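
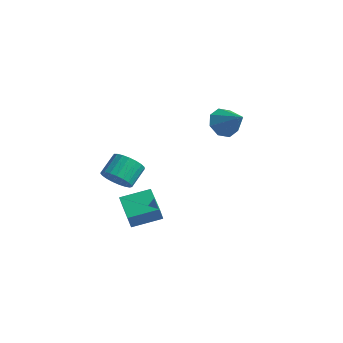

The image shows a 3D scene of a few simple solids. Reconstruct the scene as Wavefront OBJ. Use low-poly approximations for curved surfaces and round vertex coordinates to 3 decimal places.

v -0.434 -2.075 -3.717
v -0.468 -2.32 -2.83
v 0.67 -0.631 -3.276
v 0.636 -0.876 -2.389
v 1.284 -3.304 -3.991
v 1.25 -3.549 -3.104
v 2.388 -1.86 -3.55
v 2.354 -2.105 -2.663
v 0.717 -3.849 0.016
v 1.244 -3.34 -0.665
v 1.13 -2.142 0.144
v 0.603 -2.651 0.824
v 0.854 -3.286 -0.799
v 0.741 -2.088 0.01
v 0.441 -3.329 -0.793
v 0.327 -2.131 0.016
v 0.075 -3.463 -0.647
v -0.039 -2.265 0.162
v -0.18 -3.663 -0.386
v -0.293 -2.465 0.423
v -0.28 -3.895 -0.056
v -0.393 -2.697 0.753
v -0.207 -4.119 0.286
v -0.321 -2.921 1.095
v 0.025 -4.297 0.582
v -0.089 -3.099 1.391
v 0.377 -4.397 0.78
v 0.263 -3.199 1.589
v 0.788 -4.403 0.845
v 0.674 -3.204 1.654
v 1.186 -4.312 0.768
v 1.072 -3.114 1.576
v 1.503 -4.142 0.56
v 1.389 -2.944 1.369
v 1.684 -3.921 0.258
v 1.571 -2.723 1.067
v 1.698 -3.687 -0.086
v 1.585 -2.489 0.723
v 1.543 -3.482 -0.412
v 1.429 -2.284 0.396
v 1.978 4.02 1.29
v 2.575 4.564 0.603
v 3.462 3.86 2.45
v 2.205 5.045 1.142
v 1.702 4.925 1.767
v 1.362 4.275 2.113
v 1.382 3.476 1.977
v 1.752 2.995 1.438
v 2.255 3.115 0.812
v 2.595 3.765 0.466
f 2 4 1
f 5 2 1
f 1 4 3
f 3 5 1
f 2 8 4
f 6 2 5
f 6 8 2
f 4 8 3
f 7 5 3
f 3 8 7
f 7 6 5
f 8 6 7
f 10 9 13
f 10 13 11
f 11 13 14
f 11 14 12
f 13 9 15
f 13 15 14
f 14 15 16
f 14 16 12
f 15 9 17
f 15 17 16
f 16 17 18
f 16 18 12
f 17 9 19
f 17 19 18
f 18 19 20
f 18 20 12
f 19 9 21
f 19 21 20
f 20 21 22
f 20 22 12
f 21 9 23
f 21 23 22
f 22 23 24
f 22 24 12
f 23 9 25
f 23 25 24
f 24 25 26
f 24 26 12
f 25 9 27
f 25 27 26
f 26 27 28
f 26 28 12
f 27 9 29
f 27 29 28
f 28 29 30
f 28 30 12
f 29 9 31
f 29 31 30
f 30 31 32
f 30 32 12
f 31 9 33
f 31 33 32
f 32 33 34
f 32 34 12
f 33 9 35
f 33 35 34
f 34 35 36
f 34 36 12
f 35 9 37
f 35 37 36
f 36 37 38
f 36 38 12
f 37 9 39
f 37 39 38
f 38 39 40
f 38 40 12
f 39 9 10
f 39 10 40
f 40 10 11
f 40 11 12
f 42 41 44
f 42 44 43
f 44 41 45
f 44 45 43
f 45 41 46
f 45 46 43
f 46 41 47
f 46 47 43
f 47 41 48
f 47 48 43
f 48 41 49
f 48 49 43
f 49 41 50
f 49 50 43
f 50 41 42
f 50 42 43



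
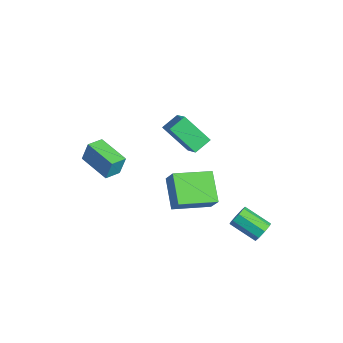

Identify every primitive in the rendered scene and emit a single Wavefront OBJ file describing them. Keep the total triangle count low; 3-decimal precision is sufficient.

v 3.271 4.244 -3.419
v 3.696 4.134 -2.939
v 2.593 3.186 -2.181
v 2.169 3.296 -2.661
v 3.412 4.533 -2.854
v 2.309 3.585 -2.096
v 3.045 4.763 -3.1
v 1.942 3.815 -2.341
v 2.811 4.689 -3.532
v 1.708 3.741 -2.774
v 2.847 4.354 -3.899
v 1.744 3.406 -3.141
v 3.131 3.955 -3.984
v 2.028 3.007 -3.226
v 3.498 3.725 -3.739
v 2.395 2.777 -2.98
v 3.732 3.799 -3.306
v 2.629 2.851 -2.548
v 2.048 -0.242 -1.016
v 0.524 0.073 0.039
v 2.223 1.819 -1.378
v 0.699 2.134 -0.323
v 2.721 -0.134 -0.077
v 1.197 0.181 0.978
v 2.896 1.927 -0.439
v 1.372 2.242 0.616
v -1.57 0.719 2.221
v -0.351 0.635 3.073
v -1.838 1.64 2.694
v -0.618 1.557 3.546
v -0.562 1.703 0.874
v 0.658 1.62 1.726
v -0.829 2.625 1.347
v 0.39 2.541 2.199
v -4.382 -2.667 -1.49
v -4.232 -2.364 -0.297
v -4.766 -1.762 -1.672
v -4.616 -1.458 -0.479
v -2.624 -2.002 -1.881
v -2.474 -1.698 -0.688
v -3.008 -1.096 -2.063
v -2.858 -0.793 -0.87
f 2 1 5
f 2 5 3
f 3 5 6
f 3 6 4
f 5 1 7
f 5 7 6
f 6 7 8
f 6 8 4
f 7 1 9
f 7 9 8
f 8 9 10
f 8 10 4
f 9 1 11
f 9 11 10
f 10 11 12
f 10 12 4
f 11 1 13
f 11 13 12
f 12 13 14
f 12 14 4
f 13 1 15
f 13 15 14
f 14 15 16
f 14 16 4
f 15 1 17
f 15 17 16
f 16 17 18
f 16 18 4
f 17 1 2
f 17 2 18
f 18 2 3
f 18 3 4
f 20 22 19
f 23 20 19
f 19 22 21
f 21 23 19
f 20 26 22
f 24 20 23
f 24 26 20
f 22 26 21
f 25 23 21
f 21 26 25
f 25 24 23
f 26 24 25
f 28 30 27
f 31 28 27
f 27 30 29
f 29 31 27
f 28 34 30
f 32 28 31
f 32 34 28
f 30 34 29
f 33 31 29
f 29 34 33
f 33 32 31
f 34 32 33
f 36 38 35
f 39 36 35
f 35 38 37
f 37 39 35
f 36 42 38
f 40 36 39
f 40 42 36
f 38 42 37
f 41 39 37
f 37 42 41
f 41 40 39
f 42 40 41



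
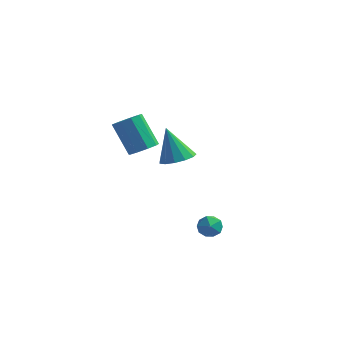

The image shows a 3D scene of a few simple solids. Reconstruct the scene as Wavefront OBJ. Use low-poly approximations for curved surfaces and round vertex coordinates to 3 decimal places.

v 1.972 -0.554 -3.406
v 2.511 -0.721 -3.956
v 1.469 -1.719 -3.544
v 2.008 -1.886 -4.094
v 2.227 -1.803 -3.341
v 2.537 -1.083 -3.256
v 1.443 -1.357 -4.244
v 1.753 -0.637 -4.159
v 2.184 -1.218 -4.474
v 2.668 -1.493 -3.917
v 1.312 -0.947 -3.583
v 1.796 -1.222 -3.026
v -0.712 1.242 -0.605
v -0.031 0.581 -0.23
v -1.488 1.558 1.365
v 0.22 1.099 -0.214
v 0.174 1.661 -0.323
v -0.153 2.091 -0.52
v -0.657 2.251 -0.745
v -1.179 2.09 -0.925
v -1.552 1.661 -1.003
v -1.659 1.098 -0.955
v -1.465 0.581 -0.795
v -1.032 0.274 -0.575
v -0.497 0.274 -0.365
v -1.14 -2.409 1.961
v -0.687 -2.958 2.408
v -1.788 -2.479 4.107
v -2.24 -1.931 3.659
v -0.439 -2.44 2.423
v -1.54 -1.961 4.122
v -0.519 -1.907 2.222
v -1.62 -1.429 3.92
v -0.889 -1.61 1.898
v -1.99 -1.132 3.597
v -1.376 -1.687 1.604
v -2.477 -1.208 3.302
v -1.753 -2.101 1.476
v -2.854 -1.623 3.175
v -1.843 -2.66 1.576
v -2.944 -2.182 3.274
v -1.603 -3.102 1.855
v -2.704 -2.623 3.554
v -1.147 -3.219 2.184
v -2.248 -2.741 3.883
f 1 12 6
f 1 6 2
f 1 2 8
f 1 8 11
f 1 11 12
f 2 6 10
f 6 12 5
f 12 11 3
f 11 8 7
f 8 2 9
f 4 10 5
f 4 5 3
f 4 3 7
f 4 7 9
f 4 9 10
f 5 10 6
f 3 5 12
f 7 3 11
f 9 7 8
f 10 9 2
f 14 13 16
f 14 16 15
f 16 13 17
f 16 17 15
f 17 13 18
f 17 18 15
f 18 13 19
f 18 19 15
f 19 13 20
f 19 20 15
f 20 13 21
f 20 21 15
f 21 13 22
f 21 22 15
f 22 13 23
f 22 23 15
f 23 13 24
f 23 24 15
f 24 13 25
f 24 25 15
f 25 13 14
f 25 14 15
f 27 26 30
f 27 30 28
f 28 30 31
f 28 31 29
f 30 26 32
f 30 32 31
f 31 32 33
f 31 33 29
f 32 26 34
f 32 34 33
f 33 34 35
f 33 35 29
f 34 26 36
f 34 36 35
f 35 36 37
f 35 37 29
f 36 26 38
f 36 38 37
f 37 38 39
f 37 39 29
f 38 26 40
f 38 40 39
f 39 40 41
f 39 41 29
f 40 26 42
f 40 42 41
f 41 42 43
f 41 43 29
f 42 26 44
f 42 44 43
f 43 44 45
f 43 45 29
f 44 26 27
f 44 27 45
f 45 27 28
f 45 28 29



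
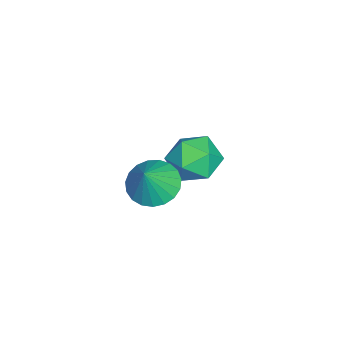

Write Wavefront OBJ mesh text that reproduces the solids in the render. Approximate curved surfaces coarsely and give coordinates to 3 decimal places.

v 3.145 -3.183 0.407
v 3.669 -3.704 0.005
v 3.815 -3.317 1.453
v 3.818 -3.393 -0.051
v 3.851 -3.046 -0.028
v 3.762 -2.723 0.07
v 3.566 -2.479 0.227
v 3.297 -2.357 0.414
v 3.002 -2.379 0.6
v 2.732 -2.539 0.753
v 2.533 -2.811 0.845
v 2.44 -3.147 0.862
v 2.469 -3.489 0.8
v 2.615 -3.779 0.67
v 2.852 -3.966 0.495
v 3.14 -4.017 0.304
v 3.429 -3.924 0.131
v -0.905 -2.293 -0.821
v 0.048 -2.071 -0.823
v -0.708 -3.149 -2.137
v 0.245 -2.927 -2.139
v -0.119 -3.515 -1.447
v -0.241 -2.986 -0.634
v -0.419 -2.234 -2.326
v -0.541 -1.705 -1.513
v 0.348 -2.035 -1.753
v 0.533 -2.826 -1.21
v -1.193 -2.394 -1.75
v -1.008 -3.185 -1.207
f 2 1 4
f 2 4 3
f 4 1 5
f 4 5 3
f 5 1 6
f 5 6 3
f 6 1 7
f 6 7 3
f 7 1 8
f 7 8 3
f 8 1 9
f 8 9 3
f 9 1 10
f 9 10 3
f 10 1 11
f 10 11 3
f 11 1 12
f 11 12 3
f 12 1 13
f 12 13 3
f 13 1 14
f 13 14 3
f 14 1 15
f 14 15 3
f 15 1 16
f 15 16 3
f 16 1 17
f 16 17 3
f 17 1 2
f 17 2 3
f 18 29 23
f 18 23 19
f 18 19 25
f 18 25 28
f 18 28 29
f 19 23 27
f 23 29 22
f 29 28 20
f 28 25 24
f 25 19 26
f 21 27 22
f 21 22 20
f 21 20 24
f 21 24 26
f 21 26 27
f 22 27 23
f 20 22 29
f 24 20 28
f 26 24 25
f 27 26 19



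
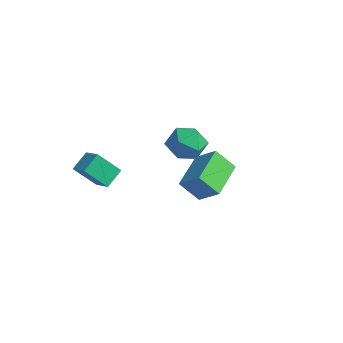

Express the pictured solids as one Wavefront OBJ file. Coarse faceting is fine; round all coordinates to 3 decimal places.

v 0.83 1.036 -1.025
v 0.287 0.351 -0.035
v 1.817 1.388 -0.239
v 1.274 0.703 0.751
v 1.866 -0.603 -1.591
v 1.323 -1.288 -0.601
v 2.853 -0.251 -0.805
v 2.31 -0.936 0.185
v -4.389 -3.157 -1.992
v -4.649 -2.259 -1.357
v -3.968 -2.185 -3.192
v -4.228 -1.288 -2.556
v -3.452 -3.132 -1.644
v -3.712 -2.235 -1.008
v -3.031 -2.161 -2.843
v -3.291 -1.263 -2.208
v -2.971 2.784 -0.938
v -2.392 2.428 -1.794
v -4.468 2.532 -1.846
v -3.889 2.176 -2.702
v -3.942 1.575 -1.79
v -3.016 1.731 -1.229
v -3.844 3.229 -2.411
v -2.918 3.385 -1.85
v -2.931 2.703 -2.705
v -2.992 1.681 -2.321
v -3.868 3.279 -1.319
v -3.929 2.257 -0.935
f 2 4 1
f 5 2 1
f 1 4 3
f 3 5 1
f 2 8 4
f 6 2 5
f 6 8 2
f 4 8 3
f 7 5 3
f 3 8 7
f 7 6 5
f 8 6 7
f 10 12 9
f 13 10 9
f 9 12 11
f 11 13 9
f 10 16 12
f 14 10 13
f 14 16 10
f 12 16 11
f 15 13 11
f 11 16 15
f 15 14 13
f 16 14 15
f 17 28 22
f 17 22 18
f 17 18 24
f 17 24 27
f 17 27 28
f 18 22 26
f 22 28 21
f 28 27 19
f 27 24 23
f 24 18 25
f 20 26 21
f 20 21 19
f 20 19 23
f 20 23 25
f 20 25 26
f 21 26 22
f 19 21 28
f 23 19 27
f 25 23 24
f 26 25 18



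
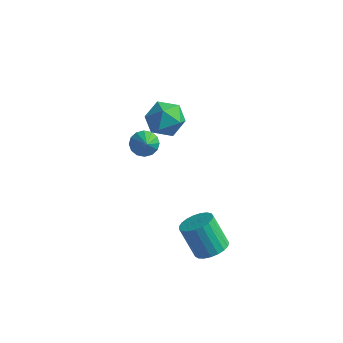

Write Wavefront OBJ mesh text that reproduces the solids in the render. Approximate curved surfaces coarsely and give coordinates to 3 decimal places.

v 3.62 -1.609 -3.751
v 4.401 -1.389 -3.298
v 3.422 -1.25 -1.676
v 2.64 -1.471 -2.129
v 4.271 -1.042 -3.406
v 3.291 -0.903 -1.784
v 4.028 -0.792 -3.575
v 3.048 -0.653 -1.953
v 3.714 -0.685 -3.773
v 2.734 -0.546 -2.151
v 3.384 -0.737 -3.968
v 2.404 -0.598 -2.346
v 3.095 -0.94 -4.126
v 2.115 -0.801 -2.504
v 2.896 -1.258 -4.218
v 1.917 -1.119 -2.596
v 2.823 -1.638 -4.23
v 1.843 -1.499 -2.608
v 2.888 -2.013 -4.159
v 1.908 -1.874 -2.537
v 3.079 -2.317 -4.017
v 2.099 -2.178 -2.395
v 3.363 -2.5 -3.83
v 2.384 -2.361 -2.208
v 3.692 -2.529 -3.628
v 2.713 -2.39 -2.006
v 4.009 -2.398 -3.448
v 3.029 -2.259 -1.826
v 4.258 -2.131 -3.321
v 3.278 -1.992 -1.699
v 4.397 -1.774 -3.267
v 3.417 -1.635 -1.645
v -2.186 2.282 1.042
v -1.428 3.123 1.282
v -0.912 0.997 1.518
v -0.154 1.838 1.758
v -1.082 1.687 2.431
v -1.87 2.481 2.137
v -0.47 1.639 0.663
v -1.258 2.433 0.369
v -0.368 2.725 1.048
v -0.746 2.754 2.14
v -1.594 1.366 0.66
v -1.972 1.395 1.752
v -3.324 3.533 -3.088
v -3.028 3.065 -3.679
v -2.616 2.647 -2.032
v -2.739 3.363 -3.622
v -2.607 3.707 -3.422
v -2.667 4.005 -3.133
v -2.902 4.176 -2.831
v -3.251 4.175 -2.599
v -3.619 4.002 -2.497
v -3.908 3.703 -2.554
v -4.041 3.359 -2.754
v -3.981 3.062 -3.043
v -3.745 2.891 -3.345
v -3.397 2.892 -3.578
f 2 1 5
f 2 5 3
f 3 5 6
f 3 6 4
f 5 1 7
f 5 7 6
f 6 7 8
f 6 8 4
f 7 1 9
f 7 9 8
f 8 9 10
f 8 10 4
f 9 1 11
f 9 11 10
f 10 11 12
f 10 12 4
f 11 1 13
f 11 13 12
f 12 13 14
f 12 14 4
f 13 1 15
f 13 15 14
f 14 15 16
f 14 16 4
f 15 1 17
f 15 17 16
f 16 17 18
f 16 18 4
f 17 1 19
f 17 19 18
f 18 19 20
f 18 20 4
f 19 1 21
f 19 21 20
f 20 21 22
f 20 22 4
f 21 1 23
f 21 23 22
f 22 23 24
f 22 24 4
f 23 1 25
f 23 25 24
f 24 25 26
f 24 26 4
f 25 1 27
f 25 27 26
f 26 27 28
f 26 28 4
f 27 1 29
f 27 29 28
f 28 29 30
f 28 30 4
f 29 1 31
f 29 31 30
f 30 31 32
f 30 32 4
f 31 1 2
f 31 2 32
f 32 2 3
f 32 3 4
f 33 44 38
f 33 38 34
f 33 34 40
f 33 40 43
f 33 43 44
f 34 38 42
f 38 44 37
f 44 43 35
f 43 40 39
f 40 34 41
f 36 42 37
f 36 37 35
f 36 35 39
f 36 39 41
f 36 41 42
f 37 42 38
f 35 37 44
f 39 35 43
f 41 39 40
f 42 41 34
f 46 45 48
f 46 48 47
f 48 45 49
f 48 49 47
f 49 45 50
f 49 50 47
f 50 45 51
f 50 51 47
f 51 45 52
f 51 52 47
f 52 45 53
f 52 53 47
f 53 45 54
f 53 54 47
f 54 45 55
f 54 55 47
f 55 45 56
f 55 56 47
f 56 45 57
f 56 57 47
f 57 45 58
f 57 58 47
f 58 45 46
f 58 46 47



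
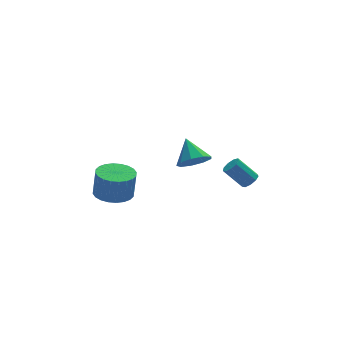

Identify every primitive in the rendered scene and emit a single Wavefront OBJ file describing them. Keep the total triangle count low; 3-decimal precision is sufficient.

v 3.589 -4.043 -1.22
v 3.952 -4.201 -0.853
v 3.094 -3.755 0.187
v 2.731 -3.597 -0.18
v 4.016 -3.85 -0.95
v 3.157 -3.404 0.089
v 3.879 -3.59 -1.174
v 3.021 -3.144 -0.135
v 3.608 -3.542 -1.42
v 2.749 -3.096 -0.38
v 3.327 -3.728 -1.571
v 2.469 -3.282 -0.532
v 3.169 -4.061 -1.559
v 2.311 -3.616 -0.519
v 3.208 -4.386 -1.387
v 2.349 -3.941 -0.348
v 3.425 -4.551 -1.138
v 2.567 -4.105 -0.098
v 3.719 -4.477 -0.927
v 2.861 -4.032 0.113
v 0.624 -4.306 0.934
v 1.515 -4.188 0.88
v 0.536 -3.194 1.906
v 1.231 -3.842 0.458
v 0.663 -3.713 0.258
v 0.077 -3.862 0.375
v -0.253 -4.219 0.753
v -0.172 -4.616 1.216
v 0.282 -4.869 1.547
v 0.895 -4.858 1.591
v 1.383 -4.59 1.328
v -3.124 -3.149 -1.366
v -2.127 -3.273 -1.467
v -1.978 -3.275 0.005
v -2.976 -3.151 0.106
v -2.156 -2.88 -1.464
v -2.007 -2.882 0.009
v -2.332 -2.528 -1.445
v -2.183 -2.53 0.027
v -2.628 -2.27 -1.415
v -2.48 -2.273 0.057
v -3.001 -2.147 -1.377
v -2.852 -2.149 0.095
v -3.392 -2.175 -1.338
v -3.243 -2.177 0.135
v -3.742 -2.352 -1.303
v -3.593 -2.354 0.17
v -3.998 -2.651 -1.277
v -3.85 -2.653 0.195
v -4.122 -3.025 -1.265
v -3.973 -3.027 0.207
v -4.093 -3.418 -1.269
v -3.944 -3.42 0.204
v -3.917 -3.77 -1.287
v -3.768 -3.772 0.185
v -3.62 -4.027 -1.317
v -3.472 -4.03 0.155
v -3.248 -4.151 -1.355
v -3.099 -4.153 0.117
v -2.857 -4.123 -1.395
v -2.708 -4.125 0.078
v -2.507 -3.946 -1.43
v -2.358 -3.948 0.043
v -2.25 -3.647 -1.455
v -2.102 -3.649 0.017
f 2 1 5
f 2 5 3
f 3 5 6
f 3 6 4
f 5 1 7
f 5 7 6
f 6 7 8
f 6 8 4
f 7 1 9
f 7 9 8
f 8 9 10
f 8 10 4
f 9 1 11
f 9 11 10
f 10 11 12
f 10 12 4
f 11 1 13
f 11 13 12
f 12 13 14
f 12 14 4
f 13 1 15
f 13 15 14
f 14 15 16
f 14 16 4
f 15 1 17
f 15 17 16
f 16 17 18
f 16 18 4
f 17 1 19
f 17 19 18
f 18 19 20
f 18 20 4
f 19 1 2
f 19 2 20
f 20 2 3
f 20 3 4
f 22 21 24
f 22 24 23
f 24 21 25
f 24 25 23
f 25 21 26
f 25 26 23
f 26 21 27
f 26 27 23
f 27 21 28
f 27 28 23
f 28 21 29
f 28 29 23
f 29 21 30
f 29 30 23
f 30 21 31
f 30 31 23
f 31 21 22
f 31 22 23
f 33 32 36
f 33 36 34
f 34 36 37
f 34 37 35
f 36 32 38
f 36 38 37
f 37 38 39
f 37 39 35
f 38 32 40
f 38 40 39
f 39 40 41
f 39 41 35
f 40 32 42
f 40 42 41
f 41 42 43
f 41 43 35
f 42 32 44
f 42 44 43
f 43 44 45
f 43 45 35
f 44 32 46
f 44 46 45
f 45 46 47
f 45 47 35
f 46 32 48
f 46 48 47
f 47 48 49
f 47 49 35
f 48 32 50
f 48 50 49
f 49 50 51
f 49 51 35
f 50 32 52
f 50 52 51
f 51 52 53
f 51 53 35
f 52 32 54
f 52 54 53
f 53 54 55
f 53 55 35
f 54 32 56
f 54 56 55
f 55 56 57
f 55 57 35
f 56 32 58
f 56 58 57
f 57 58 59
f 57 59 35
f 58 32 60
f 58 60 59
f 59 60 61
f 59 61 35
f 60 32 62
f 60 62 61
f 61 62 63
f 61 63 35
f 62 32 64
f 62 64 63
f 63 64 65
f 63 65 35
f 64 32 33
f 64 33 65
f 65 33 34
f 65 34 35



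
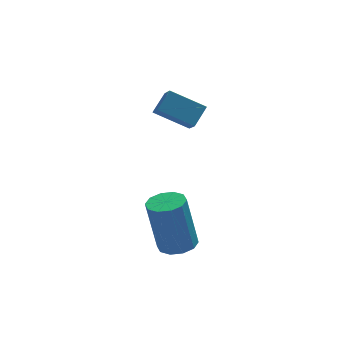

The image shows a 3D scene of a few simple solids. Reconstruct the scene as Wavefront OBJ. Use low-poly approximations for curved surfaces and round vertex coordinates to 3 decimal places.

v 2.878 0.528 3.398
v 1.871 1.003 3.967
v 2.875 1.14 2.882
v 1.868 1.614 3.45
v 3.352 0.946 3.89
v 2.345 1.42 4.458
v 3.349 1.557 3.373
v 2.342 2.032 3.942
v 1.678 -2.234 0.423
v 2.03 -2.706 0.538
v 1.734 -2.498 2.292
v 1.382 -2.026 2.177
v 2.242 -2.402 0.538
v 1.947 -2.194 2.292
v 2.239 -2.034 0.494
v 1.944 -1.826 2.247
v 2.021 -1.742 0.423
v 1.726 -1.534 2.176
v 1.672 -1.638 0.352
v 1.377 -1.431 2.105
v 1.326 -1.762 0.308
v 1.03 -1.554 2.062
v 1.113 -2.066 0.308
v 0.818 -1.858 2.062
v 1.116 -2.434 0.353
v 0.821 -2.226 2.106
v 1.334 -2.726 0.424
v 1.039 -2.518 2.177
v 1.683 -2.829 0.495
v 1.388 -2.622 2.248
f 2 4 1
f 5 2 1
f 1 4 3
f 3 5 1
f 2 8 4
f 6 2 5
f 6 8 2
f 4 8 3
f 7 5 3
f 3 8 7
f 7 6 5
f 8 6 7
f 10 9 13
f 10 13 11
f 11 13 14
f 11 14 12
f 13 9 15
f 13 15 14
f 14 15 16
f 14 16 12
f 15 9 17
f 15 17 16
f 16 17 18
f 16 18 12
f 17 9 19
f 17 19 18
f 18 19 20
f 18 20 12
f 19 9 21
f 19 21 20
f 20 21 22
f 20 22 12
f 21 9 23
f 21 23 22
f 22 23 24
f 22 24 12
f 23 9 25
f 23 25 24
f 24 25 26
f 24 26 12
f 25 9 27
f 25 27 26
f 26 27 28
f 26 28 12
f 27 9 29
f 27 29 28
f 28 29 30
f 28 30 12
f 29 9 10
f 29 10 30
f 30 10 11
f 30 11 12



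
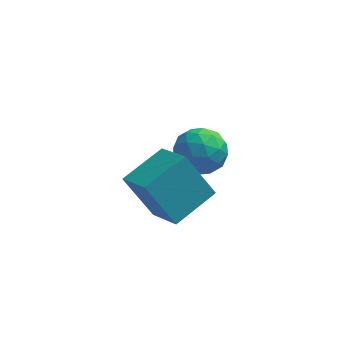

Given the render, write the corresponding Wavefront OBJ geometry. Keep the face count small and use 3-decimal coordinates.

v -3.434 3.249 1.918
v -2.939 3.624 1.043
v -2.281 1.956 2.017
v -1.786 2.331 1.142
v -1.743 2.883 2.06
v -2.456 3.683 1.999
v -2.764 1.897 1.061
v -3.477 2.697 1
v -2.525 2.788 0.514
v -1.894 3.398 1.131
v -3.326 2.182 1.929
v -2.695 2.792 2.546
v -3.288 3.55 1.472
v -1.932 2.03 1.588
v -1.907 2.355 2.127
v -1.616 2.575 1.613
v -3.004 3.585 2.034
v -2.713 3.805 1.52
v -2.01 3.369 2.117
v -2.507 1.775 1.54
v -2.216 1.995 1.026
v -3.604 3.005 1.447
v -3.313 3.225 0.933
v -3.21 2.211 0.943
v -2.754 3.279 0.647
v -2.076 2.519 0.704
v -2.651 2.264 0.657
v -3.07 2.734 0.621
v -2.383 3.637 1.009
v -1.705 2.877 1.067
v -1.68 3.202 1.607
v -2.099 3.672 1.571
v -2.14 3.146 0.698
v -3.515 2.703 1.993
v -2.837 1.943 2.051
v -3.121 1.908 1.489
v -3.54 2.378 1.453
v -3.144 3.061 2.356
v -2.466 2.301 2.413
v -2.15 2.846 2.439
v -2.569 3.316 2.403
v -3.08 2.434 2.362
v -4.022 -0.803 1.358
v -5.091 -0.472 3.003
v -2.766 0.464 1.919
v -3.835 0.795 3.564
v -3.145 -2.035 2.176
v -4.214 -1.704 3.821
v -1.889 -0.768 2.737
v -2.958 -0.437 4.382
f 1 38 17
f 38 12 41
f 17 41 6
f 38 41 17
f 1 17 13
f 17 6 18
f 13 18 2
f 17 18 13
f 1 13 22
f 13 2 23
f 22 23 8
f 13 23 22
f 1 22 34
f 22 8 37
f 34 37 11
f 22 37 34
f 1 34 38
f 34 11 42
f 38 42 12
f 34 42 38
f 2 18 29
f 18 6 32
f 29 32 10
f 18 32 29
f 6 41 19
f 41 12 40
f 19 40 5
f 41 40 19
f 12 42 39
f 42 11 35
f 39 35 3
f 42 35 39
f 11 37 36
f 37 8 24
f 36 24 7
f 37 24 36
f 8 23 28
f 23 2 25
f 28 25 9
f 23 25 28
f 4 30 16
f 30 10 31
f 16 31 5
f 30 31 16
f 4 16 14
f 16 5 15
f 14 15 3
f 16 15 14
f 4 14 21
f 14 3 20
f 21 20 7
f 14 20 21
f 4 21 26
f 21 7 27
f 26 27 9
f 21 27 26
f 4 26 30
f 26 9 33
f 30 33 10
f 26 33 30
f 5 31 19
f 31 10 32
f 19 32 6
f 31 32 19
f 3 15 39
f 15 5 40
f 39 40 12
f 15 40 39
f 7 20 36
f 20 3 35
f 36 35 11
f 20 35 36
f 9 27 28
f 27 7 24
f 28 24 8
f 27 24 28
f 10 33 29
f 33 9 25
f 29 25 2
f 33 25 29
f 44 46 43
f 47 44 43
f 43 46 45
f 45 47 43
f 44 50 46
f 48 44 47
f 48 50 44
f 46 50 45
f 49 47 45
f 45 50 49
f 49 48 47
f 50 48 49



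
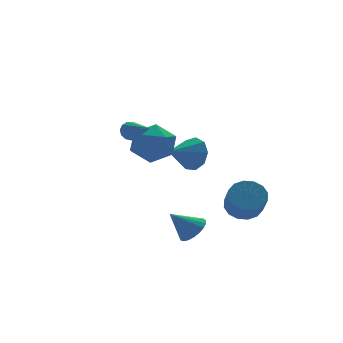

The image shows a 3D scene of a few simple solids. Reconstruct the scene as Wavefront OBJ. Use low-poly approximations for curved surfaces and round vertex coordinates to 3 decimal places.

v 0.854 -3.321 -3.795
v 1.482 -3.205 -3.249
v -0.174 -2.979 -2.685
v 1.442 -2.885 -3.384
v 1.301 -2.64 -3.59
v 1.083 -2.513 -3.831
v 0.825 -2.526 -4.066
v 0.572 -2.676 -4.254
v 0.367 -2.938 -4.363
v 0.247 -3.266 -4.373
v 0.232 -3.603 -4.284
v 0.324 -3.892 -4.11
v 0.507 -4.081 -3.881
v 0.751 -4.14 -3.638
v 1.012 -4.056 -3.421
v 1.246 -3.846 -3.27
v 1.412 -3.544 -3.209
v -0.723 -0.041 0.448
v -0.142 0.679 1.276
v 0.922 -1.179 0.284
v 1.503 -0.459 1.112
v 0.566 -1.189 1.473
v -0.45 -0.485 1.574
v 1.23 -0.015 -0.014
v 0.214 0.689 0.087
v 1.065 0.695 0.99
v 0.654 -0.031 1.909
v 0.126 -0.469 -0.349
v -0.285 -1.195 0.57
v 3.499 -3.417 -2.691
v 4.077 -2.969 -2.084
v 3.719 -3.975 -1.002
v 3.141 -4.423 -1.609
v 3.639 -2.752 -2.027
v 3.282 -3.758 -0.945
v 3.164 -2.713 -2.148
v 2.806 -3.719 -1.065
v 2.778 -2.863 -2.414
v 2.421 -3.869 -1.332
v 2.586 -3.161 -2.754
v 2.229 -4.167 -1.672
v 2.638 -3.528 -3.078
v 2.281 -4.534 -1.996
v 2.921 -3.865 -3.298
v 2.563 -4.871 -2.216
v 3.358 -4.082 -3.355
v 3.001 -5.088 -2.273
v 3.834 -4.121 -3.235
v 3.476 -5.127 -2.152
v 4.219 -3.971 -2.968
v 3.862 -4.977 -1.886
v 4.411 -3.673 -2.628
v 4.054 -4.679 -1.546
v 4.359 -3.306 -2.304
v 4.002 -4.312 -1.222
v -1.921 -2.544 2.765
v -1.691 -2.337 3.22
v -1.819 -4.216 3.475
v -1.997 -2.335 3.268
v -2.279 -2.399 3.157
v -2.448 -2.51 2.921
v -2.449 -2.631 2.636
v -2.283 -2.724 2.392
v -2.002 -2.76 2.266
v -1.695 -2.728 2.299
v -1.461 -2.637 2.479
v -1.372 -2.516 2.751
v -1.458 -2.404 3.027
v 3.336 1.232 -0.978
v 3.727 0.8 -0.105
v 1.824 0.948 -0.442
v 3.63 1.505 -0.008
v 3.395 2.082 -0.365
v 3.133 2.261 -1.01
v 2.966 1.959 -1.639
v 2.972 1.316 -1.96
v 3.149 0.634 -1.821
v 3.414 0.231 -1.288
v 3.642 0.297 -0.61
f 2 1 4
f 2 4 3
f 4 1 5
f 4 5 3
f 5 1 6
f 5 6 3
f 6 1 7
f 6 7 3
f 7 1 8
f 7 8 3
f 8 1 9
f 8 9 3
f 9 1 10
f 9 10 3
f 10 1 11
f 10 11 3
f 11 1 12
f 11 12 3
f 12 1 13
f 12 13 3
f 13 1 14
f 13 14 3
f 14 1 15
f 14 15 3
f 15 1 16
f 15 16 3
f 16 1 17
f 16 17 3
f 17 1 2
f 17 2 3
f 18 29 23
f 18 23 19
f 18 19 25
f 18 25 28
f 18 28 29
f 19 23 27
f 23 29 22
f 29 28 20
f 28 25 24
f 25 19 26
f 21 27 22
f 21 22 20
f 21 20 24
f 21 24 26
f 21 26 27
f 22 27 23
f 20 22 29
f 24 20 28
f 26 24 25
f 27 26 19
f 31 30 34
f 31 34 32
f 32 34 35
f 32 35 33
f 34 30 36
f 34 36 35
f 35 36 37
f 35 37 33
f 36 30 38
f 36 38 37
f 37 38 39
f 37 39 33
f 38 30 40
f 38 40 39
f 39 40 41
f 39 41 33
f 40 30 42
f 40 42 41
f 41 42 43
f 41 43 33
f 42 30 44
f 42 44 43
f 43 44 45
f 43 45 33
f 44 30 46
f 44 46 45
f 45 46 47
f 45 47 33
f 46 30 48
f 46 48 47
f 47 48 49
f 47 49 33
f 48 30 50
f 48 50 49
f 49 50 51
f 49 51 33
f 50 30 52
f 50 52 51
f 51 52 53
f 51 53 33
f 52 30 54
f 52 54 53
f 53 54 55
f 53 55 33
f 54 30 31
f 54 31 55
f 55 31 32
f 55 32 33
f 57 56 59
f 57 59 58
f 59 56 60
f 59 60 58
f 60 56 61
f 60 61 58
f 61 56 62
f 61 62 58
f 62 56 63
f 62 63 58
f 63 56 64
f 63 64 58
f 64 56 65
f 64 65 58
f 65 56 66
f 65 66 58
f 66 56 67
f 66 67 58
f 67 56 68
f 67 68 58
f 68 56 57
f 68 57 58
f 70 69 72
f 70 72 71
f 72 69 73
f 72 73 71
f 73 69 74
f 73 74 71
f 74 69 75
f 74 75 71
f 75 69 76
f 75 76 71
f 76 69 77
f 76 77 71
f 77 69 78
f 77 78 71
f 78 69 79
f 78 79 71
f 79 69 70
f 79 70 71



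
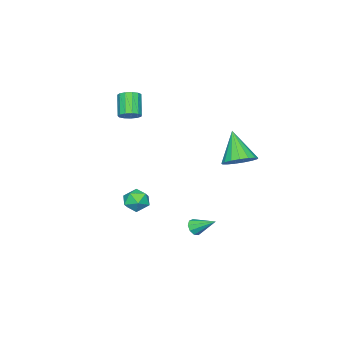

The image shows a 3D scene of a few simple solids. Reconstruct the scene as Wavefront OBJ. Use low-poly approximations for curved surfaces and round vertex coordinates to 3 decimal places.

v 1.671 -3.423 3.189
v 2.132 -3.936 3.218
v 1.31 -4.609 4.4
v 0.849 -4.097 4.371
v 2.259 -3.661 3.462
v 1.436 -4.334 4.645
v 2.198 -3.311 3.619
v 1.376 -3.984 4.802
v 1.971 -2.996 3.64
v 1.148 -3.669 4.823
v 1.648 -2.817 3.517
v 0.826 -3.49 4.7
v 1.333 -2.831 3.291
v 0.51 -3.504 4.473
v 1.125 -3.033 3.031
v 0.302 -3.706 4.214
v 1.09 -3.358 2.822
v 0.268 -4.032 4.005
v 1.24 -3.705 2.729
v 0.418 -4.378 3.912
v 1.527 -3.962 2.782
v 0.705 -4.635 3.965
v 1.86 -4.048 2.964
v 1.037 -4.721 4.147
v 3.044 2.179 -3.369
v 3.504 2.053 -3.037
v 2.816 3.441 -2.571
v 3.617 2.271 -3.349
v 3.462 2.445 -3.67
v 3.112 2.496 -3.85
v 2.731 2.398 -3.805
v 2.496 2.198 -3.555
v 2.518 1.989 -3.219
v 2.786 1.869 -2.952
v 3.175 1.894 -2.881
v 0.767 3.576 1.369
v 1.724 3.219 1.563
v 0.013 2.504 3.111
v 1.703 3.647 1.817
v 1.467 4.058 1.969
v 1.07 4.359 1.983
v 0.605 4.481 1.856
v 0.176 4.395 1.618
v -0.117 4.122 1.323
v -0.208 3.724 1.038
v -0.075 3.292 0.829
v 0.25 2.925 0.744
v 0.694 2.707 0.802
v 1.155 2.689 0.99
v 1.526 2.874 1.265
v 1.15 -2.462 -4.057
v 1.778 -2.933 -4.507
v 0.882 -3.627 -3.213
v 1.51 -4.098 -3.663
v 1.756 -3.414 -3.125
v 1.922 -2.694 -3.647
v 0.738 -3.866 -4.073
v 0.904 -3.146 -4.595
v 1.523 -3.8 -4.517
v 2.153 -3.521 -3.931
v 0.507 -3.039 -3.789
v 1.137 -2.76 -3.203
f 2 1 5
f 2 5 3
f 3 5 6
f 3 6 4
f 5 1 7
f 5 7 6
f 6 7 8
f 6 8 4
f 7 1 9
f 7 9 8
f 8 9 10
f 8 10 4
f 9 1 11
f 9 11 10
f 10 11 12
f 10 12 4
f 11 1 13
f 11 13 12
f 12 13 14
f 12 14 4
f 13 1 15
f 13 15 14
f 14 15 16
f 14 16 4
f 15 1 17
f 15 17 16
f 16 17 18
f 16 18 4
f 17 1 19
f 17 19 18
f 18 19 20
f 18 20 4
f 19 1 21
f 19 21 20
f 20 21 22
f 20 22 4
f 21 1 23
f 21 23 22
f 22 23 24
f 22 24 4
f 23 1 2
f 23 2 24
f 24 2 3
f 24 3 4
f 26 25 28
f 26 28 27
f 28 25 29
f 28 29 27
f 29 25 30
f 29 30 27
f 30 25 31
f 30 31 27
f 31 25 32
f 31 32 27
f 32 25 33
f 32 33 27
f 33 25 34
f 33 34 27
f 34 25 35
f 34 35 27
f 35 25 26
f 35 26 27
f 37 36 39
f 37 39 38
f 39 36 40
f 39 40 38
f 40 36 41
f 40 41 38
f 41 36 42
f 41 42 38
f 42 36 43
f 42 43 38
f 43 36 44
f 43 44 38
f 44 36 45
f 44 45 38
f 45 36 46
f 45 46 38
f 46 36 47
f 46 47 38
f 47 36 48
f 47 48 38
f 48 36 49
f 48 49 38
f 49 36 50
f 49 50 38
f 50 36 37
f 50 37 38
f 51 62 56
f 51 56 52
f 51 52 58
f 51 58 61
f 51 61 62
f 52 56 60
f 56 62 55
f 62 61 53
f 61 58 57
f 58 52 59
f 54 60 55
f 54 55 53
f 54 53 57
f 54 57 59
f 54 59 60
f 55 60 56
f 53 55 62
f 57 53 61
f 59 57 58
f 60 59 52



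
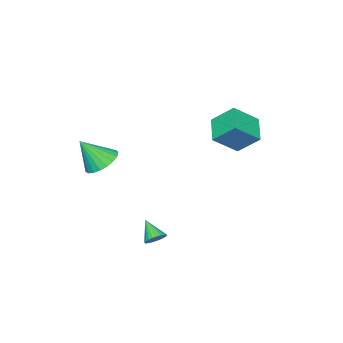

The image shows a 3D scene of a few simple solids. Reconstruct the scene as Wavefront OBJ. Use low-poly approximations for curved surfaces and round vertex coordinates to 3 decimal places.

v 3.654 1.493 -2.975
v 4.203 1.194 -3.11
v 3.346 0.507 -2.045
v 4.275 1.346 -2.925
v 4.252 1.52 -2.748
v 4.138 1.69 -2.605
v 3.95 1.83 -2.519
v 3.718 1.919 -2.502
v 3.475 1.943 -2.557
v 3.26 1.899 -2.675
v 3.105 1.792 -2.84
v 3.033 1.64 -3.024
v 3.056 1.466 -3.202
v 3.17 1.296 -3.345
v 3.358 1.156 -3.431
v 3.591 1.067 -3.448
v 3.833 1.043 -3.393
v 4.048 1.087 -3.274
v -4.132 0.601 1.674
v -2.815 -0.088 2.825
v -4.498 1.843 2.836
v -3.181 1.154 3.987
v -2.939 1.646 0.933
v -1.622 0.957 2.084
v -3.305 2.888 2.095
v -1.988 2.199 3.246
v 3.466 -2.381 1.37
v 4.31 -1.712 1.294
v 4.254 -3.199 2.93
v 4.031 -1.479 1.558
v 3.653 -1.403 1.788
v 3.243 -1.495 1.947
v 2.872 -1.741 2.006
v 2.603 -2.097 1.954
v 2.484 -2.503 1.802
v 2.534 -2.887 1.575
v 2.746 -3.184 1.313
v 3.082 -3.341 1.06
v 3.484 -3.333 0.861
v 3.884 -3.16 0.75
v 4.211 -2.853 0.746
v 4.409 -2.463 0.85
v 4.444 -2.06 1.044
f 2 1 4
f 2 4 3
f 4 1 5
f 4 5 3
f 5 1 6
f 5 6 3
f 6 1 7
f 6 7 3
f 7 1 8
f 7 8 3
f 8 1 9
f 8 9 3
f 9 1 10
f 9 10 3
f 10 1 11
f 10 11 3
f 11 1 12
f 11 12 3
f 12 1 13
f 12 13 3
f 13 1 14
f 13 14 3
f 14 1 15
f 14 15 3
f 15 1 16
f 15 16 3
f 16 1 17
f 16 17 3
f 17 1 18
f 17 18 3
f 18 1 2
f 18 2 3
f 20 22 19
f 23 20 19
f 19 22 21
f 21 23 19
f 20 26 22
f 24 20 23
f 24 26 20
f 22 26 21
f 25 23 21
f 21 26 25
f 25 24 23
f 26 24 25
f 28 27 30
f 28 30 29
f 30 27 31
f 30 31 29
f 31 27 32
f 31 32 29
f 32 27 33
f 32 33 29
f 33 27 34
f 33 34 29
f 34 27 35
f 34 35 29
f 35 27 36
f 35 36 29
f 36 27 37
f 36 37 29
f 37 27 38
f 37 38 29
f 38 27 39
f 38 39 29
f 39 27 40
f 39 40 29
f 40 27 41
f 40 41 29
f 41 27 42
f 41 42 29
f 42 27 43
f 42 43 29
f 43 27 28
f 43 28 29



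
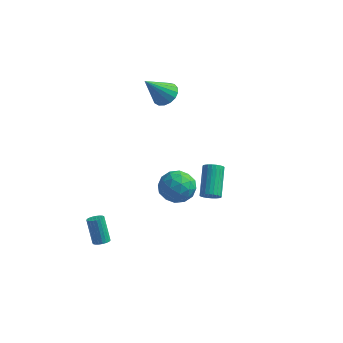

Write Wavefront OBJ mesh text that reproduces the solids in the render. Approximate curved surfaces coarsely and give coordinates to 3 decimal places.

v -2.863 -4.147 -4.297
v -2.399 -3.974 -4.174
v -2.974 -3.501 -2.679
v -3.437 -3.673 -2.803
v -2.487 -3.803 -4.262
v -3.062 -3.33 -2.767
v -2.641 -3.691 -4.356
v -3.216 -3.218 -2.862
v -2.833 -3.658 -4.441
v -3.408 -3.185 -2.946
v -3.03 -3.71 -4.5
v -3.604 -3.236 -3.005
v -3.198 -3.837 -4.525
v -3.773 -3.363 -3.03
v -3.308 -4.017 -4.51
v -3.883 -3.544 -3.015
v -3.341 -4.22 -4.458
v -3.916 -3.747 -2.963
v -3.291 -4.411 -4.379
v -3.866 -3.937 -2.884
v -3.168 -4.555 -4.285
v -3.742 -4.082 -2.791
v -2.991 -4.629 -4.194
v -3.566 -4.156 -2.699
v -2.792 -4.62 -4.121
v -3.367 -4.146 -2.626
v -2.606 -4.529 -4.078
v -3.181 -4.055 -2.583
v -2.464 -4.371 -4.073
v -3.038 -3.898 -2.578
v -2.39 -4.175 -4.107
v -2.965 -3.702 -2.612
v 0.18 0.509 -1.254
v 1.152 -0.087 -1.444
v -0.752 -1.093 -0.996
v 0.22 -1.689 -1.186
v 0.11 -1.053 -0.226
v 0.686 -0.063 -0.386
v -0.286 -1.117 -2.054
v 0.29 -0.127 -2.214
v 0.865 -1.092 -1.939
v 1.109 -1.053 -0.809
v -0.709 -0.127 -1.631
v -0.465 -0.088 -0.501
v 0.748 0.352 -1.371
v -0.348 -1.532 -1.069
v -0.413 -1.158 -0.504
v 0.159 -1.509 -0.616
v 0.474 0.366 -0.749
v 1.045 0.015 -0.861
v 0.433 -0.553 -0.146
v -0.645 -1.195 -1.579
v -0.074 -1.546 -1.691
v 0.241 0.329 -1.824
v 0.813 -0.022 -1.936
v -0.033 -0.627 -2.294
v 1.15 -0.589 -1.774
v 0.603 -1.531 -1.622
v 0.305 -1.195 -2.133
v 0.644 -0.613 -2.226
v 1.294 -0.566 -1.11
v 0.746 -1.508 -0.958
v 0.682 -1.134 -0.394
v 1.02 -0.552 -0.488
v 1.125 -1.157 -1.401
v -0.346 0.328 -1.482
v -0.894 -0.614 -1.33
v -0.62 -0.628 -1.952
v -0.282 -0.046 -2.046
v -0.203 0.351 -0.818
v -0.75 -0.591 -0.666
v -0.244 -0.567 -0.214
v 0.095 0.015 -0.307
v -0.725 -0.023 -1.039
v 3.037 -2.642 0.513
v 3.32 -2.917 0.965
v 2.865 -1.394 2.179
v 2.583 -1.118 1.727
v 3.494 -2.792 0.873
v 3.039 -1.268 2.086
v 3.599 -2.643 0.725
v 3.144 -1.119 1.938
v 3.618 -2.494 0.545
v 3.163 -0.97 1.759
v 3.549 -2.368 0.361
v 3.094 -0.844 1.574
v 3.402 -2.283 0.2
v 2.947 -0.759 1.413
v 3.199 -2.253 0.086
v 2.745 -0.729 1.299
v 2.972 -2.282 0.037
v 2.517 -0.759 1.251
v 2.755 -2.366 0.061
v 2.3 -0.843 1.275
v 2.581 -2.492 0.154
v 2.126 -0.968 1.367
v 2.476 -2.641 0.302
v 2.021 -1.117 1.515
v 2.457 -2.79 0.481
v 2.002 -1.266 1.695
v 2.526 -2.916 0.666
v 2.071 -1.392 1.879
v 2.673 -3.001 0.827
v 2.218 -1.477 2.04
v 2.875 -3.031 0.941
v 2.421 -1.507 2.154
v 3.103 -3.001 0.989
v 2.648 -1.478 2.203
v -2.488 4.021 2.692
v -1.886 3.372 2.596
v -3.332 2.999 4.308
v -1.7 3.645 2.866
v -1.695 4.003 3.096
v -1.871 4.366 3.233
v -2.188 4.65 3.246
v -2.574 4.789 3.133
v -2.941 4.753 2.918
v -3.203 4.549 2.652
v -3.302 4.224 2.395
v -3.214 3.852 2.206
v -2.96 3.52 2.128
v -2.597 3.302 2.18
v -2.21 3.248 2.349
f 2 1 5
f 2 5 3
f 3 5 6
f 3 6 4
f 5 1 7
f 5 7 6
f 6 7 8
f 6 8 4
f 7 1 9
f 7 9 8
f 8 9 10
f 8 10 4
f 9 1 11
f 9 11 10
f 10 11 12
f 10 12 4
f 11 1 13
f 11 13 12
f 12 13 14
f 12 14 4
f 13 1 15
f 13 15 14
f 14 15 16
f 14 16 4
f 15 1 17
f 15 17 16
f 16 17 18
f 16 18 4
f 17 1 19
f 17 19 18
f 18 19 20
f 18 20 4
f 19 1 21
f 19 21 20
f 20 21 22
f 20 22 4
f 21 1 23
f 21 23 22
f 22 23 24
f 22 24 4
f 23 1 25
f 23 25 24
f 24 25 26
f 24 26 4
f 25 1 27
f 25 27 26
f 26 27 28
f 26 28 4
f 27 1 29
f 27 29 28
f 28 29 30
f 28 30 4
f 29 1 31
f 29 31 30
f 30 31 32
f 30 32 4
f 31 1 2
f 31 2 32
f 32 2 3
f 32 3 4
f 33 70 49
f 70 44 73
f 49 73 38
f 70 73 49
f 33 49 45
f 49 38 50
f 45 50 34
f 49 50 45
f 33 45 54
f 45 34 55
f 54 55 40
f 45 55 54
f 33 54 66
f 54 40 69
f 66 69 43
f 54 69 66
f 33 66 70
f 66 43 74
f 70 74 44
f 66 74 70
f 34 50 61
f 50 38 64
f 61 64 42
f 50 64 61
f 38 73 51
f 73 44 72
f 51 72 37
f 73 72 51
f 44 74 71
f 74 43 67
f 71 67 35
f 74 67 71
f 43 69 68
f 69 40 56
f 68 56 39
f 69 56 68
f 40 55 60
f 55 34 57
f 60 57 41
f 55 57 60
f 36 62 48
f 62 42 63
f 48 63 37
f 62 63 48
f 36 48 46
f 48 37 47
f 46 47 35
f 48 47 46
f 36 46 53
f 46 35 52
f 53 52 39
f 46 52 53
f 36 53 58
f 53 39 59
f 58 59 41
f 53 59 58
f 36 58 62
f 58 41 65
f 62 65 42
f 58 65 62
f 37 63 51
f 63 42 64
f 51 64 38
f 63 64 51
f 35 47 71
f 47 37 72
f 71 72 44
f 47 72 71
f 39 52 68
f 52 35 67
f 68 67 43
f 52 67 68
f 41 59 60
f 59 39 56
f 60 56 40
f 59 56 60
f 42 65 61
f 65 41 57
f 61 57 34
f 65 57 61
f 76 75 79
f 76 79 77
f 77 79 80
f 77 80 78
f 79 75 81
f 79 81 80
f 80 81 82
f 80 82 78
f 81 75 83
f 81 83 82
f 82 83 84
f 82 84 78
f 83 75 85
f 83 85 84
f 84 85 86
f 84 86 78
f 85 75 87
f 85 87 86
f 86 87 88
f 86 88 78
f 87 75 89
f 87 89 88
f 88 89 90
f 88 90 78
f 89 75 91
f 89 91 90
f 90 91 92
f 90 92 78
f 91 75 93
f 91 93 92
f 92 93 94
f 92 94 78
f 93 75 95
f 93 95 94
f 94 95 96
f 94 96 78
f 95 75 97
f 95 97 96
f 96 97 98
f 96 98 78
f 97 75 99
f 97 99 98
f 98 99 100
f 98 100 78
f 99 75 101
f 99 101 100
f 100 101 102
f 100 102 78
f 101 75 103
f 101 103 102
f 102 103 104
f 102 104 78
f 103 75 105
f 103 105 104
f 104 105 106
f 104 106 78
f 105 75 107
f 105 107 106
f 106 107 108
f 106 108 78
f 107 75 76
f 107 76 108
f 108 76 77
f 108 77 78
f 110 109 112
f 110 112 111
f 112 109 113
f 112 113 111
f 113 109 114
f 113 114 111
f 114 109 115
f 114 115 111
f 115 109 116
f 115 116 111
f 116 109 117
f 116 117 111
f 117 109 118
f 117 118 111
f 118 109 119
f 118 119 111
f 119 109 120
f 119 120 111
f 120 109 121
f 120 121 111
f 121 109 122
f 121 122 111
f 122 109 123
f 122 123 111
f 123 109 110
f 123 110 111



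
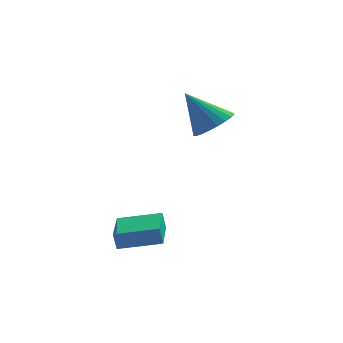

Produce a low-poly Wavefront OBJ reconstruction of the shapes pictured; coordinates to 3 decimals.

v 4.623 3.836 2.589
v 5.39 3.409 3.236
v 3.337 4.164 4.331
v 5.501 3.848 3.235
v 5.46 4.285 3.122
v 5.275 4.645 2.918
v 4.977 4.864 2.656
v 4.618 4.906 2.383
v 4.259 4.762 2.146
v 3.964 4.459 1.985
v 3.782 4.047 1.928
v 3.746 3.599 1.986
v 3.861 3.192 2.148
v 4.109 2.896 2.387
v 4.445 2.763 2.66
v 4.811 2.815 2.921
v 5.146 3.043 3.125
v 0.863 -2.186 -2.15
v 0.709 -2.162 -1.324
v 0.854 -0.117 -2.211
v 0.7 -0.093 -1.385
v 2.76 -2.167 -1.795
v 2.606 -2.143 -0.969
v 2.751 -0.098 -1.856
v 2.597 -0.074 -1.03
f 2 1 4
f 2 4 3
f 4 1 5
f 4 5 3
f 5 1 6
f 5 6 3
f 6 1 7
f 6 7 3
f 7 1 8
f 7 8 3
f 8 1 9
f 8 9 3
f 9 1 10
f 9 10 3
f 10 1 11
f 10 11 3
f 11 1 12
f 11 12 3
f 12 1 13
f 12 13 3
f 13 1 14
f 13 14 3
f 14 1 15
f 14 15 3
f 15 1 16
f 15 16 3
f 16 1 17
f 16 17 3
f 17 1 2
f 17 2 3
f 19 21 18
f 22 19 18
f 18 21 20
f 20 22 18
f 19 25 21
f 23 19 22
f 23 25 19
f 21 25 20
f 24 22 20
f 20 25 24
f 24 23 22
f 25 23 24



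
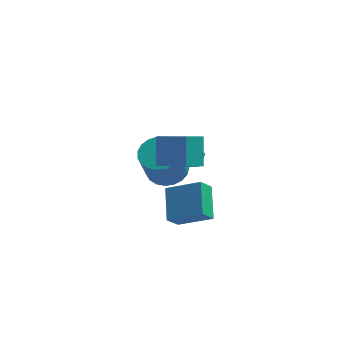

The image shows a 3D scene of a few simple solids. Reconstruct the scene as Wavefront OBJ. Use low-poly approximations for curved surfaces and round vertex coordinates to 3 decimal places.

v 1.385 -1.63 2.002
v 1.273 -0.694 3.232
v -0.053 -0.533 1.037
v -0.165 0.403 2.268
v 2.065 -1.063 1.632
v 1.953 -0.127 2.863
v 0.627 0.034 0.668
v 0.515 0.97 1.898
v 1.175 4.089 -2.112
v 1.623 3.939 -1.494
v 0.217 3.481 -1.566
v 0.665 3.331 -0.948
v 0.435 4.06 -1.094
v 1.027 4.436 -1.432
v 0.813 2.984 -1.628
v 1.405 3.36 -1.966
v 1.399 3.256 -1.195
v 1.165 3.921 -0.864
v 0.675 3.499 -2.196
v 0.441 4.164 -1.865
v 0.042 2.478 -1.592
v 0.802 1.845 -1.796
v 0.557 0.969 0.007
v -0.202 1.602 0.212
v 1.002 2.165 -1.614
v 0.758 1.289 0.19
v 1.037 2.54 -1.427
v 0.792 1.664 0.377
v 0.899 2.904 -1.269
v 0.655 2.028 0.535
v 0.614 3.194 -1.167
v 0.369 2.318 0.637
v 0.229 3.361 -1.138
v -0.015 2.485 0.666
v -0.188 3.374 -1.188
v -0.432 2.499 0.616
v -0.565 3.233 -1.307
v -0.809 2.358 0.496
v -0.837 2.962 -1.476
v -1.081 2.086 0.328
v -0.957 2.606 -1.665
v -1.201 1.73 0.139
v -0.904 2.229 -1.841
v -1.149 1.353 -0.037
v -0.688 1.894 -1.974
v -0.932 1.018 -0.171
v -0.345 1.661 -2.041
v -0.59 0.785 -0.237
v 0.064 1.568 -2.031
v -0.18 0.693 -0.227
v 0.47 1.633 -1.944
v 0.226 0.758 -0.14
v 0.27 0.471 -3.542
v 1.908 0.235 -2.737
v 0.01 1.997 -2.565
v 1.648 1.761 -1.76
v 0.712 1.019 -4.28
v 2.35 0.783 -3.475
v 0.452 2.545 -3.303
v 2.09 2.309 -2.498
f 2 4 1
f 5 2 1
f 1 4 3
f 3 5 1
f 2 8 4
f 6 2 5
f 6 8 2
f 4 8 3
f 7 5 3
f 3 8 7
f 7 6 5
f 8 6 7
f 9 20 14
f 9 14 10
f 9 10 16
f 9 16 19
f 9 19 20
f 10 14 18
f 14 20 13
f 20 19 11
f 19 16 15
f 16 10 17
f 12 18 13
f 12 13 11
f 12 11 15
f 12 15 17
f 12 17 18
f 13 18 14
f 11 13 20
f 15 11 19
f 17 15 16
f 18 17 10
f 22 21 25
f 22 25 23
f 23 25 26
f 23 26 24
f 25 21 27
f 25 27 26
f 26 27 28
f 26 28 24
f 27 21 29
f 27 29 28
f 28 29 30
f 28 30 24
f 29 21 31
f 29 31 30
f 30 31 32
f 30 32 24
f 31 21 33
f 31 33 32
f 32 33 34
f 32 34 24
f 33 21 35
f 33 35 34
f 34 35 36
f 34 36 24
f 35 21 37
f 35 37 36
f 36 37 38
f 36 38 24
f 37 21 39
f 37 39 38
f 38 39 40
f 38 40 24
f 39 21 41
f 39 41 40
f 40 41 42
f 40 42 24
f 41 21 43
f 41 43 42
f 42 43 44
f 42 44 24
f 43 21 45
f 43 45 44
f 44 45 46
f 44 46 24
f 45 21 47
f 45 47 46
f 46 47 48
f 46 48 24
f 47 21 49
f 47 49 48
f 48 49 50
f 48 50 24
f 49 21 51
f 49 51 50
f 50 51 52
f 50 52 24
f 51 21 22
f 51 22 52
f 52 22 23
f 52 23 24
f 54 56 53
f 57 54 53
f 53 56 55
f 55 57 53
f 54 60 56
f 58 54 57
f 58 60 54
f 56 60 55
f 59 57 55
f 55 60 59
f 59 58 57
f 60 58 59



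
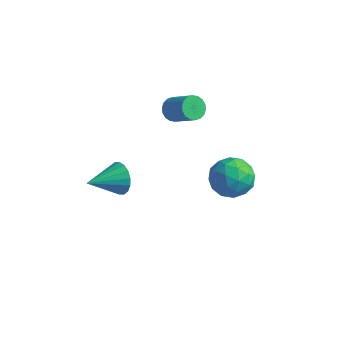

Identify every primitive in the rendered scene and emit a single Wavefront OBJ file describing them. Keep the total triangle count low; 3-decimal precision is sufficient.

v 2.165 2.813 -2.528
v 2.723 3.445 -3.273
v 3.517 1.595 -2.547
v 4.075 2.227 -3.292
v 3.947 2.587 -2.234
v 3.111 3.34 -2.222
v 3.129 1.7 -3.598
v 2.293 2.453 -3.586
v 3.319 2.757 -3.934
v 3.824 3.305 -3.092
v 2.416 1.735 -2.728
v 2.921 2.283 -1.886
v 2.325 3.236 -2.899
v 3.915 1.804 -2.921
v 3.839 2.016 -2.299
v 4.168 2.387 -2.737
v 2.553 3.174 -2.281
v 2.881 3.545 -2.719
v 3.601 3.041 -2.108
v 3.359 1.495 -3.101
v 3.687 1.866 -3.539
v 2.072 2.653 -3.083
v 2.401 3.024 -3.521
v 2.639 1.999 -3.712
v 3.003 3.203 -3.725
v 3.799 2.487 -3.737
v 3.242 2.178 -3.916
v 2.751 2.62 -3.909
v 3.3 3.525 -3.23
v 4.096 2.809 -3.241
v 4.02 3.021 -2.619
v 3.528 3.463 -2.612
v 3.651 3.121 -3.619
v 2.144 2.231 -2.579
v 2.94 1.515 -2.59
v 2.712 1.577 -3.208
v 2.22 2.019 -3.201
v 2.441 2.553 -2.083
v 3.237 1.837 -2.095
v 3.489 2.42 -1.911
v 2.998 2.862 -1.904
v 2.589 1.919 -2.201
v 0.513 -2.238 -0.613
v 0.944 -2.17 0.105
v -0.093 -3.722 -0.107
v 0.617 -2.008 0.188
v 0.27 -1.892 0.113
v -0.029 -1.844 -0.106
v -0.221 -1.875 -0.426
v -0.268 -1.978 -0.782
v -0.16 -2.132 -1.105
v 0.081 -2.307 -1.331
v 0.408 -2.469 -1.414
v 0.755 -2.585 -1.339
v 1.054 -2.632 -1.12
v 1.246 -2.602 -0.8
v 1.293 -2.499 -0.444
v 1.185 -2.345 -0.121
v 0.474 1.779 1.132
v 0.853 1.729 0.619
v 2.045 1.571 1.515
v 1.666 1.621 2.028
v 0.852 2.009 0.669
v 2.044 1.851 1.566
v 0.776 2.244 0.812
v 1.968 2.085 1.709
v 0.641 2.386 1.017
v 1.833 2.228 1.914
v 0.472 2.409 1.246
v 1.664 2.251 2.143
v 0.303 2.307 1.451
v 1.495 2.148 2.348
v 0.169 2.1 1.594
v 1.361 1.942 2.491
v 0.095 1.829 1.645
v 1.287 1.671 2.541
v 0.096 1.549 1.594
v 1.288 1.391 2.491
v 0.172 1.315 1.451
v 1.364 1.156 2.348
v 0.307 1.172 1.246
v 1.499 1.014 2.143
v 0.476 1.149 1.017
v 1.668 0.991 1.914
v 0.645 1.252 0.812
v 1.837 1.093 1.709
v 0.779 1.458 0.669
v 1.971 1.3 1.566
f 1 38 17
f 38 12 41
f 17 41 6
f 38 41 17
f 1 17 13
f 17 6 18
f 13 18 2
f 17 18 13
f 1 13 22
f 13 2 23
f 22 23 8
f 13 23 22
f 1 22 34
f 22 8 37
f 34 37 11
f 22 37 34
f 1 34 38
f 34 11 42
f 38 42 12
f 34 42 38
f 2 18 29
f 18 6 32
f 29 32 10
f 18 32 29
f 6 41 19
f 41 12 40
f 19 40 5
f 41 40 19
f 12 42 39
f 42 11 35
f 39 35 3
f 42 35 39
f 11 37 36
f 37 8 24
f 36 24 7
f 37 24 36
f 8 23 28
f 23 2 25
f 28 25 9
f 23 25 28
f 4 30 16
f 30 10 31
f 16 31 5
f 30 31 16
f 4 16 14
f 16 5 15
f 14 15 3
f 16 15 14
f 4 14 21
f 14 3 20
f 21 20 7
f 14 20 21
f 4 21 26
f 21 7 27
f 26 27 9
f 21 27 26
f 4 26 30
f 26 9 33
f 30 33 10
f 26 33 30
f 5 31 19
f 31 10 32
f 19 32 6
f 31 32 19
f 3 15 39
f 15 5 40
f 39 40 12
f 15 40 39
f 7 20 36
f 20 3 35
f 36 35 11
f 20 35 36
f 9 27 28
f 27 7 24
f 28 24 8
f 27 24 28
f 10 33 29
f 33 9 25
f 29 25 2
f 33 25 29
f 44 43 46
f 44 46 45
f 46 43 47
f 46 47 45
f 47 43 48
f 47 48 45
f 48 43 49
f 48 49 45
f 49 43 50
f 49 50 45
f 50 43 51
f 50 51 45
f 51 43 52
f 51 52 45
f 52 43 53
f 52 53 45
f 53 43 54
f 53 54 45
f 54 43 55
f 54 55 45
f 55 43 56
f 55 56 45
f 56 43 57
f 56 57 45
f 57 43 58
f 57 58 45
f 58 43 44
f 58 44 45
f 60 59 63
f 60 63 61
f 61 63 64
f 61 64 62
f 63 59 65
f 63 65 64
f 64 65 66
f 64 66 62
f 65 59 67
f 65 67 66
f 66 67 68
f 66 68 62
f 67 59 69
f 67 69 68
f 68 69 70
f 68 70 62
f 69 59 71
f 69 71 70
f 70 71 72
f 70 72 62
f 71 59 73
f 71 73 72
f 72 73 74
f 72 74 62
f 73 59 75
f 73 75 74
f 74 75 76
f 74 76 62
f 75 59 77
f 75 77 76
f 76 77 78
f 76 78 62
f 77 59 79
f 77 79 78
f 78 79 80
f 78 80 62
f 79 59 81
f 79 81 80
f 80 81 82
f 80 82 62
f 81 59 83
f 81 83 82
f 82 83 84
f 82 84 62
f 83 59 85
f 83 85 84
f 84 85 86
f 84 86 62
f 85 59 87
f 85 87 86
f 86 87 88
f 86 88 62
f 87 59 60
f 87 60 88
f 88 60 61
f 88 61 62



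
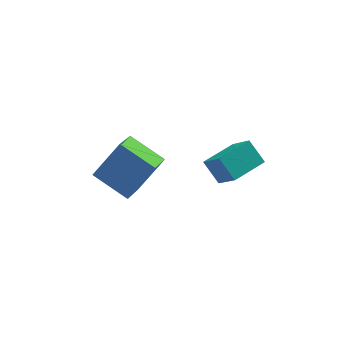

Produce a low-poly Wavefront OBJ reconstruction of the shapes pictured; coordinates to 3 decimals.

v 2.853 -3.28 3.251
v 3.27 -4.297 4.508
v 4.229 -2.538 3.395
v 4.646 -3.555 4.652
v 3.334 -4.025 2.488
v 3.751 -5.042 3.745
v 4.71 -3.283 2.632
v 5.127 -4.3 3.889
v -1.603 -3.025 3.027
v -0.409 -2.593 4.427
v -0.972 -1.74 2.092
v 0.222 -1.307 3.492
v -0.382 -4.133 2.328
v 0.812 -3.7 3.728
v 0.249 -2.847 1.393
v 1.443 -2.415 2.793
f 2 4 1
f 5 2 1
f 1 4 3
f 3 5 1
f 2 8 4
f 6 2 5
f 6 8 2
f 4 8 3
f 7 5 3
f 3 8 7
f 7 6 5
f 8 6 7
f 10 12 9
f 13 10 9
f 9 12 11
f 11 13 9
f 10 16 12
f 14 10 13
f 14 16 10
f 12 16 11
f 15 13 11
f 11 16 15
f 15 14 13
f 16 14 15



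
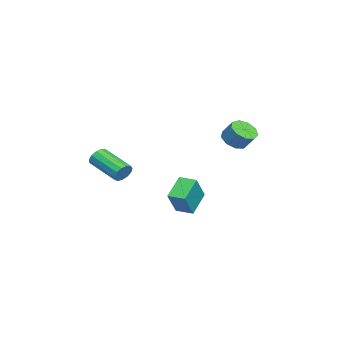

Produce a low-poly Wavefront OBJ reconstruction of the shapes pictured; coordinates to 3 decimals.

v 3.045 -2.62 0.266
v 3.439 -2.633 0.758
v 2.429 -4.193 1.525
v 2.035 -4.18 1.034
v 3.173 -2.416 0.848
v 2.163 -3.976 1.616
v 2.866 -2.264 0.754
v 1.856 -3.824 1.522
v 2.616 -2.225 0.505
v 1.607 -3.785 1.273
v 2.502 -2.312 0.18
v 1.493 -3.871 0.948
v 2.561 -2.496 -0.118
v 1.551 -4.055 0.65
v 2.773 -2.72 -0.293
v 1.763 -4.279 0.474
v 3.071 -2.912 -0.292
v 2.062 -4.471 0.476
v 3.361 -3.012 -0.113
v 2.352 -4.571 0.655
v 3.551 -2.987 0.186
v 2.541 -4.546 0.954
v 3.58 -2.846 0.511
v 2.57 -4.405 1.279
v 1.808 3.001 2.596
v 2.134 3.543 2.09
v 2.457 4.121 2.918
v 2.132 3.579 3.424
v 1.608 3.679 2.201
v 1.932 4.257 3.028
v 1.176 3.498 2.497
v 1.5 4.076 3.324
v 1.04 3.084 2.839
v 1.364 3.662 3.666
v 1.263 2.631 3.068
v 1.587 3.209 3.895
v 1.741 2.352 3.076
v 2.065 2.93 3.903
v 2.251 2.376 2.86
v 2.575 2.954 3.687
v 2.553 2.693 2.52
v 2.877 3.271 3.348
v 2.507 3.154 2.216
v 2.831 3.732 3.044
v -1.057 0.059 -2.41
v -0.026 -0.213 -0.972
v -0.747 1.051 -2.444
v 0.284 0.779 -1.006
v 0.176 -0.359 -3.374
v 1.207 -0.631 -1.936
v 0.486 0.633 -3.408
v 1.517 0.361 -1.97
f 2 1 5
f 2 5 3
f 3 5 6
f 3 6 4
f 5 1 7
f 5 7 6
f 6 7 8
f 6 8 4
f 7 1 9
f 7 9 8
f 8 9 10
f 8 10 4
f 9 1 11
f 9 11 10
f 10 11 12
f 10 12 4
f 11 1 13
f 11 13 12
f 12 13 14
f 12 14 4
f 13 1 15
f 13 15 14
f 14 15 16
f 14 16 4
f 15 1 17
f 15 17 16
f 16 17 18
f 16 18 4
f 17 1 19
f 17 19 18
f 18 19 20
f 18 20 4
f 19 1 21
f 19 21 20
f 20 21 22
f 20 22 4
f 21 1 23
f 21 23 22
f 22 23 24
f 22 24 4
f 23 1 2
f 23 2 24
f 24 2 3
f 24 3 4
f 26 25 29
f 26 29 27
f 27 29 30
f 27 30 28
f 29 25 31
f 29 31 30
f 30 31 32
f 30 32 28
f 31 25 33
f 31 33 32
f 32 33 34
f 32 34 28
f 33 25 35
f 33 35 34
f 34 35 36
f 34 36 28
f 35 25 37
f 35 37 36
f 36 37 38
f 36 38 28
f 37 25 39
f 37 39 38
f 38 39 40
f 38 40 28
f 39 25 41
f 39 41 40
f 40 41 42
f 40 42 28
f 41 25 43
f 41 43 42
f 42 43 44
f 42 44 28
f 43 25 26
f 43 26 44
f 44 26 27
f 44 27 28
f 46 48 45
f 49 46 45
f 45 48 47
f 47 49 45
f 46 52 48
f 50 46 49
f 50 52 46
f 48 52 47
f 51 49 47
f 47 52 51
f 51 50 49
f 52 50 51



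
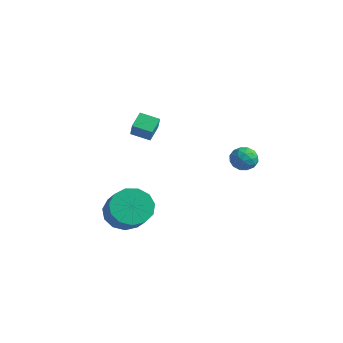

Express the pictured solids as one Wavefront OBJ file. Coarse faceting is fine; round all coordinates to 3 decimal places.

v 0.37 -0.334 1.803
v -0.467 -0.743 2.073
v 0.129 0.443 2.233
v -0.709 0.034 2.502
v 0.789 -0.654 2.618
v -0.049 -1.063 2.887
v 0.547 0.123 3.047
v -0.29 -0.286 3.317
v -0.12 -1.515 -2.554
v 0.352 -2.012 -3.336
v 1.552 -2.802 -2.108
v 1.08 -2.305 -1.326
v 0.629 -1.498 -3.275
v 1.829 -2.289 -2.048
v 0.667 -0.99 -2.986
v 1.867 -1.781 -1.759
v 0.456 -0.649 -2.559
v 1.656 -1.44 -1.332
v 0.062 -0.582 -2.131
v 1.262 -1.373 -0.903
v -0.39 -0.811 -1.837
v 0.81 -1.602 -0.609
v -0.756 -1.264 -1.77
v 0.444 -2.055 -0.543
v -0.921 -1.796 -1.952
v 0.28 -2.587 -0.725
v -0.831 -2.239 -2.326
v 0.369 -3.03 -1.098
v -0.515 -2.452 -2.771
v 0.685 -3.243 -1.544
v -0.074 -2.367 -3.148
v 1.126 -3.158 -1.92
v 2.56 4.263 -0.011
v 2.965 3.724 0.227
v 2.075 3.556 -0.787
v 2.48 3.017 -0.549
v 1.96 3.282 -0.136
v 2.26 3.72 0.343
v 2.78 3.56 -0.903
v 3.08 3.998 -0.424
v 3.101 3.29 -0.325
v 2.594 3.118 0.149
v 2.446 4.162 -0.709
v 1.939 3.99 -0.235
v 2.805 4.056 0.176
v 2.235 3.224 -0.736
v 1.929 3.38 -0.493
v 2.167 3.063 -0.354
v 2.391 4.053 0.244
v 2.629 3.736 0.384
v 2.038 3.476 0.171
v 2.411 3.544 -0.944
v 2.649 3.227 -0.804
v 2.873 4.217 -0.206
v 3.111 3.9 -0.067
v 3.002 3.804 -0.731
v 3.124 3.484 -0.008
v 2.838 3.068 -0.464
v 3.014 3.388 -0.673
v 3.191 3.645 -0.391
v 2.826 3.383 0.27
v 2.54 2.967 -0.186
v 2.235 3.123 0.057
v 2.411 3.38 0.339
v 2.905 3.127 -0.054
v 2.5 4.313 -0.374
v 2.214 3.897 -0.83
v 2.629 3.9 -0.899
v 2.805 4.157 -0.617
v 2.202 4.212 -0.096
v 1.916 3.796 -0.552
v 1.849 3.635 -0.169
v 2.026 3.892 0.113
v 2.135 4.153 -0.506
f 2 4 1
f 5 2 1
f 1 4 3
f 3 5 1
f 2 8 4
f 6 2 5
f 6 8 2
f 4 8 3
f 7 5 3
f 3 8 7
f 7 6 5
f 8 6 7
f 10 9 13
f 10 13 11
f 11 13 14
f 11 14 12
f 13 9 15
f 13 15 14
f 14 15 16
f 14 16 12
f 15 9 17
f 15 17 16
f 16 17 18
f 16 18 12
f 17 9 19
f 17 19 18
f 18 19 20
f 18 20 12
f 19 9 21
f 19 21 20
f 20 21 22
f 20 22 12
f 21 9 23
f 21 23 22
f 22 23 24
f 22 24 12
f 23 9 25
f 23 25 24
f 24 25 26
f 24 26 12
f 25 9 27
f 25 27 26
f 26 27 28
f 26 28 12
f 27 9 29
f 27 29 28
f 28 29 30
f 28 30 12
f 29 9 31
f 29 31 30
f 30 31 32
f 30 32 12
f 31 9 10
f 31 10 32
f 32 10 11
f 32 11 12
f 33 70 49
f 70 44 73
f 49 73 38
f 70 73 49
f 33 49 45
f 49 38 50
f 45 50 34
f 49 50 45
f 33 45 54
f 45 34 55
f 54 55 40
f 45 55 54
f 33 54 66
f 54 40 69
f 66 69 43
f 54 69 66
f 33 66 70
f 66 43 74
f 70 74 44
f 66 74 70
f 34 50 61
f 50 38 64
f 61 64 42
f 50 64 61
f 38 73 51
f 73 44 72
f 51 72 37
f 73 72 51
f 44 74 71
f 74 43 67
f 71 67 35
f 74 67 71
f 43 69 68
f 69 40 56
f 68 56 39
f 69 56 68
f 40 55 60
f 55 34 57
f 60 57 41
f 55 57 60
f 36 62 48
f 62 42 63
f 48 63 37
f 62 63 48
f 36 48 46
f 48 37 47
f 46 47 35
f 48 47 46
f 36 46 53
f 46 35 52
f 53 52 39
f 46 52 53
f 36 53 58
f 53 39 59
f 58 59 41
f 53 59 58
f 36 58 62
f 58 41 65
f 62 65 42
f 58 65 62
f 37 63 51
f 63 42 64
f 51 64 38
f 63 64 51
f 35 47 71
f 47 37 72
f 71 72 44
f 47 72 71
f 39 52 68
f 52 35 67
f 68 67 43
f 52 67 68
f 41 59 60
f 59 39 56
f 60 56 40
f 59 56 60
f 42 65 61
f 65 41 57
f 61 57 34
f 65 57 61



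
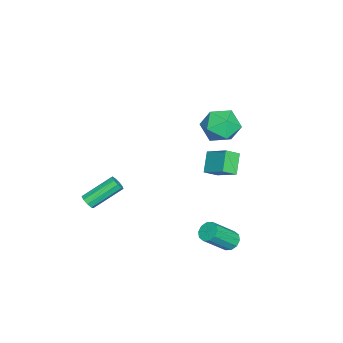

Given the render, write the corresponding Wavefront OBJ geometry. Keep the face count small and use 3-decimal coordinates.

v 3.054 3.664 -3.066
v 3.615 3.86 -3.303
v 4.547 2.853 -1.931
v 3.986 2.656 -1.694
v 3.499 4.123 -3.031
v 4.43 3.115 -1.659
v 3.212 4.21 -2.772
v 4.144 3.203 -1.401
v 2.866 4.088 -2.626
v 3.797 3.081 -1.254
v 2.591 3.805 -2.647
v 3.522 2.797 -1.276
v 2.493 3.467 -2.829
v 3.425 2.46 -1.457
v 2.61 3.205 -3.101
v 3.541 2.197 -1.729
v 2.896 3.117 -3.359
v 3.828 2.11 -1.988
v 3.243 3.239 -3.506
v 4.174 2.232 -2.134
v 3.518 3.523 -3.484
v 4.449 2.515 -2.113
v -1.893 3.147 2.433
v -0.874 2.542 2.102
v -2.866 1.418 2.598
v -1.847 0.813 2.267
v -1.898 1.383 3.356
v -1.297 2.452 3.254
v -2.443 1.508 1.446
v -1.842 2.577 1.344
v -1.214 1.529 1.492
v -0.877 1.452 2.673
v -2.863 2.508 2.027
v -2.526 2.431 3.208
v 3.758 -3.944 -0.801
v 4.138 -3.628 -0.879
v 3.202 -2.221 0.264
v 2.822 -2.536 0.341
v 3.901 -3.588 -1.122
v 2.965 -2.181 0.02
v 3.597 -3.715 -1.215
v 2.662 -2.307 -0.073
v 3.368 -3.948 -1.115
v 2.433 -2.54 0.028
v 3.322 -4.18 -0.867
v 2.386 -2.772 0.275
v 3.479 -4.301 -0.589
v 2.544 -2.893 0.553
v 3.767 -4.255 -0.41
v 2.832 -2.847 0.732
v 4.05 -4.064 -0.414
v 3.115 -2.656 0.728
v 4.197 -3.816 -0.599
v 3.261 -2.408 0.543
v -3.998 0.75 -1.689
v -3.314 1.989 -0.84
v -4.535 1.422 -2.237
v -3.851 2.661 -1.388
v -2.929 0.819 -2.652
v -2.245 2.058 -1.803
v -3.466 1.491 -3.2
v -2.782 2.73 -2.351
f 2 1 5
f 2 5 3
f 3 5 6
f 3 6 4
f 5 1 7
f 5 7 6
f 6 7 8
f 6 8 4
f 7 1 9
f 7 9 8
f 8 9 10
f 8 10 4
f 9 1 11
f 9 11 10
f 10 11 12
f 10 12 4
f 11 1 13
f 11 13 12
f 12 13 14
f 12 14 4
f 13 1 15
f 13 15 14
f 14 15 16
f 14 16 4
f 15 1 17
f 15 17 16
f 16 17 18
f 16 18 4
f 17 1 19
f 17 19 18
f 18 19 20
f 18 20 4
f 19 1 21
f 19 21 20
f 20 21 22
f 20 22 4
f 21 1 2
f 21 2 22
f 22 2 3
f 22 3 4
f 23 34 28
f 23 28 24
f 23 24 30
f 23 30 33
f 23 33 34
f 24 28 32
f 28 34 27
f 34 33 25
f 33 30 29
f 30 24 31
f 26 32 27
f 26 27 25
f 26 25 29
f 26 29 31
f 26 31 32
f 27 32 28
f 25 27 34
f 29 25 33
f 31 29 30
f 32 31 24
f 36 35 39
f 36 39 37
f 37 39 40
f 37 40 38
f 39 35 41
f 39 41 40
f 40 41 42
f 40 42 38
f 41 35 43
f 41 43 42
f 42 43 44
f 42 44 38
f 43 35 45
f 43 45 44
f 44 45 46
f 44 46 38
f 45 35 47
f 45 47 46
f 46 47 48
f 46 48 38
f 47 35 49
f 47 49 48
f 48 49 50
f 48 50 38
f 49 35 51
f 49 51 50
f 50 51 52
f 50 52 38
f 51 35 53
f 51 53 52
f 52 53 54
f 52 54 38
f 53 35 36
f 53 36 54
f 54 36 37
f 54 37 38
f 56 58 55
f 59 56 55
f 55 58 57
f 57 59 55
f 56 62 58
f 60 56 59
f 60 62 56
f 58 62 57
f 61 59 57
f 57 62 61
f 61 60 59
f 62 60 61



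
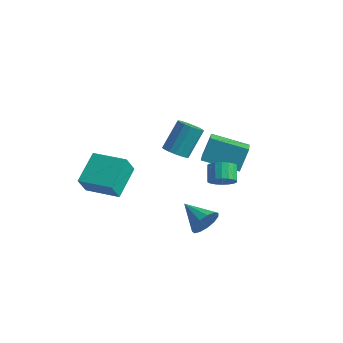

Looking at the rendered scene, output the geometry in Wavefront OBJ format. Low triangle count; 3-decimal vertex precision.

v -1.633 -4.622 -0.187
v -1.652 -5.219 0.934
v -1.995 -2.883 0.732
v -2.014 -3.48 1.853
v 0.314 -4.32 0.007
v 0.295 -4.917 1.128
v -0.048 -2.581 0.926
v -0.067 -3.178 2.047
v 1.99 0.46 0.619
v 2.008 1.269 1.871
v 1.128 1.812 -0.242
v 1.146 2.621 1.01
v 3.874 1.299 0.05
v 3.892 2.108 1.302
v 3.012 2.651 -0.811
v 3.03 3.46 0.441
v 4.186 -2.208 -1.58
v 4.507 -1.899 -0.81
v 2.614 -1.872 -1.06
v 4.488 -1.507 -1.122
v 4.372 -1.338 -1.58
v 4.198 -1.445 -2.038
v 4.02 -1.794 -2.35
v 3.894 -2.275 -2.418
v 3.862 -2.735 -2.22
v 3.932 -3.027 -1.819
v 4.083 -3.059 -1.342
v 4.267 -2.821 -0.94
v 4.425 -2.389 -0.742
v 4.082 -0.599 0.587
v 4.728 -0.501 0.993
v 4.245 0.177 1.6
v 3.598 0.079 1.193
v 4.755 -0.263 0.748
v 4.272 0.415 1.355
v 4.649 -0.091 0.472
v 4.166 0.587 1.078
v 4.43 -0.02 0.218
v 3.947 0.658 0.824
v 4.142 -0.064 0.037
v 3.659 0.614 0.643
v 3.843 -0.213 -0.035
v 3.359 0.465 0.571
v 3.59 -0.439 0.016
v 3.107 0.239 0.622
v 3.435 -0.697 0.18
v 2.952 -0.019 0.787
v 3.408 -0.935 0.425
v 2.925 -0.257 1.032
v 3.514 -1.107 0.702
v 3.031 -0.429 1.308
v 3.733 -1.178 0.956
v 3.25 -0.5 1.562
v 4.021 -1.134 1.137
v 3.538 -0.456 1.743
v 4.321 -0.985 1.209
v 3.837 -0.307 1.815
v 4.573 -0.759 1.158
v 4.09 -0.081 1.764
v 1.324 -0.887 1.783
v 2.005 -0.674 1.552
v 2.137 0.501 3.027
v 1.456 0.287 3.257
v 1.783 -0.444 1.388
v 1.915 0.731 2.863
v 1.456 -0.315 1.315
v 1.587 0.859 2.79
v 1.098 -0.318 1.35
v 1.23 0.856 2.824
v 0.793 -0.451 1.483
v 0.924 0.723 2.958
v 0.609 -0.684 1.685
v 0.741 0.49 3.16
v 0.589 -0.964 1.909
v 0.721 0.211 3.384
v 0.737 -1.226 2.104
v 0.869 -0.051 3.579
v 1.02 -1.41 2.226
v 1.152 -0.236 3.701
v 1.373 -1.475 2.246
v 1.505 -0.3 3.721
v 1.714 -1.405 2.16
v 1.846 -0.23 3.635
v 1.966 -1.216 1.987
v 2.098 -0.042 3.462
v 2.071 -0.953 1.768
v 2.203 0.222 3.243
f 2 4 1
f 5 2 1
f 1 4 3
f 3 5 1
f 2 8 4
f 6 2 5
f 6 8 2
f 4 8 3
f 7 5 3
f 3 8 7
f 7 6 5
f 8 6 7
f 10 12 9
f 13 10 9
f 9 12 11
f 11 13 9
f 10 16 12
f 14 10 13
f 14 16 10
f 12 16 11
f 15 13 11
f 11 16 15
f 15 14 13
f 16 14 15
f 18 17 20
f 18 20 19
f 20 17 21
f 20 21 19
f 21 17 22
f 21 22 19
f 22 17 23
f 22 23 19
f 23 17 24
f 23 24 19
f 24 17 25
f 24 25 19
f 25 17 26
f 25 26 19
f 26 17 27
f 26 27 19
f 27 17 28
f 27 28 19
f 28 17 29
f 28 29 19
f 29 17 18
f 29 18 19
f 31 30 34
f 31 34 32
f 32 34 35
f 32 35 33
f 34 30 36
f 34 36 35
f 35 36 37
f 35 37 33
f 36 30 38
f 36 38 37
f 37 38 39
f 37 39 33
f 38 30 40
f 38 40 39
f 39 40 41
f 39 41 33
f 40 30 42
f 40 42 41
f 41 42 43
f 41 43 33
f 42 30 44
f 42 44 43
f 43 44 45
f 43 45 33
f 44 30 46
f 44 46 45
f 45 46 47
f 45 47 33
f 46 30 48
f 46 48 47
f 47 48 49
f 47 49 33
f 48 30 50
f 48 50 49
f 49 50 51
f 49 51 33
f 50 30 52
f 50 52 51
f 51 52 53
f 51 53 33
f 52 30 54
f 52 54 53
f 53 54 55
f 53 55 33
f 54 30 56
f 54 56 55
f 55 56 57
f 55 57 33
f 56 30 58
f 56 58 57
f 57 58 59
f 57 59 33
f 58 30 31
f 58 31 59
f 59 31 32
f 59 32 33
f 61 60 64
f 61 64 62
f 62 64 65
f 62 65 63
f 64 60 66
f 64 66 65
f 65 66 67
f 65 67 63
f 66 60 68
f 66 68 67
f 67 68 69
f 67 69 63
f 68 60 70
f 68 70 69
f 69 70 71
f 69 71 63
f 70 60 72
f 70 72 71
f 71 72 73
f 71 73 63
f 72 60 74
f 72 74 73
f 73 74 75
f 73 75 63
f 74 60 76
f 74 76 75
f 75 76 77
f 75 77 63
f 76 60 78
f 76 78 77
f 77 78 79
f 77 79 63
f 78 60 80
f 78 80 79
f 79 80 81
f 79 81 63
f 80 60 82
f 80 82 81
f 81 82 83
f 81 83 63
f 82 60 84
f 82 84 83
f 83 84 85
f 83 85 63
f 84 60 86
f 84 86 85
f 85 86 87
f 85 87 63
f 86 60 61
f 86 61 87
f 87 61 62
f 87 62 63



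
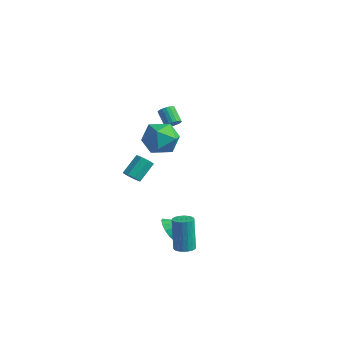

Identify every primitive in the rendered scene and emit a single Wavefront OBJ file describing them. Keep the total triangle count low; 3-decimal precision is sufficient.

v -2.296 2.155 1.482
v -1.991 2.502 1.697
v -2.818 2.772 2.434
v -3.124 2.425 2.218
v -2.097 2.621 1.535
v -2.924 2.891 2.272
v -2.242 2.648 1.362
v -3.069 2.918 2.099
v -2.398 2.577 1.214
v -3.225 2.847 1.95
v -2.534 2.422 1.118
v -3.361 2.692 1.854
v -2.622 2.215 1.094
v -3.449 2.485 1.831
v -2.647 1.996 1.147
v -3.474 2.265 1.884
v -2.602 1.808 1.266
v -3.429 2.078 2.003
v -2.496 1.689 1.428
v -3.323 1.959 2.165
v -2.351 1.662 1.601
v -3.178 1.932 2.338
v -2.195 1.733 1.75
v -3.022 2.003 2.486
v -2.059 1.888 1.846
v -2.886 2.158 2.582
v -1.971 2.095 1.869
v -2.798 2.365 2.606
v -1.946 2.315 1.816
v -2.773 2.584 2.553
v 1.33 -1.967 -3.574
v 1.788 -1.906 -4.215
v 2.05 -1.193 -2.986
v 1.478 -1.589 -4.252
v 1.12 -1.392 -4.074
v 0.83 -1.377 -3.737
v 0.698 -1.55 -3.349
v 0.766 -1.855 -3.032
v 1.014 -2.195 -2.887
v 1.362 -2.463 -2.961
v 1.699 -2.574 -3.229
v 1.92 -2.491 -3.607
v 1.953 -2.242 -3.975
v -1.628 -1.829 -0.758
v -1.31 -1.495 -1.142
v -1.314 -0.437 -0.225
v -1.632 -0.771 0.158
v -1.762 -1.446 -1.201
v -1.767 -0.388 -0.284
v -2.136 -1.622 -1
v -2.141 -0.564 -0.083
v -2.212 -1.919 -0.658
v -2.217 -0.861 0.259
v -1.946 -2.163 -0.375
v -1.95 -1.105 0.542
v -1.493 -2.212 -0.316
v -1.498 -1.154 0.601
v -1.119 -2.036 -0.517
v -1.124 -0.978 0.4
v -1.043 -1.739 -0.859
v -1.048 -0.681 0.058
v 0.292 -2.672 3.637
v 1.04 -1.985 3.082
v 1.62 -3.115 4.878
v 2.368 -2.428 4.323
v 1.478 -1.967 4.901
v 0.657 -1.693 4.134
v 2.003 -3.407 3.826
v 1.182 -3.133 3.059
v 2.097 -2.439 3.199
v 1.773 -1.55 3.864
v 0.887 -3.55 4.096
v 0.563 -2.661 4.761
v 3.709 -3.183 -3.274
v 4.245 -2.922 -3.207
v 3.868 -2.657 -1.219
v 3.331 -2.917 -1.286
v 4.086 -2.716 -3.264
v 3.708 -2.451 -1.277
v 3.851 -2.602 -3.324
v 3.474 -2.337 -1.337
v 3.589 -2.603 -3.374
v 3.212 -2.338 -1.386
v 3.35 -2.719 -3.403
v 2.973 -2.454 -1.416
v 3.183 -2.927 -3.408
v 2.805 -2.662 -1.42
v 3.119 -3.185 -3.385
v 2.742 -2.92 -1.398
v 3.172 -3.443 -3.341
v 2.795 -3.178 -1.353
v 3.332 -3.649 -3.283
v 2.954 -3.384 -1.296
v 3.566 -3.763 -3.223
v 3.189 -3.498 -1.236
v 3.828 -3.762 -3.174
v 3.451 -3.497 -1.186
v 4.067 -3.646 -3.144
v 3.69 -3.381 -1.157
v 4.235 -3.438 -3.14
v 3.857 -3.173 -1.152
v 4.298 -3.18 -3.162
v 3.921 -2.915 -1.175
f 2 1 5
f 2 5 3
f 3 5 6
f 3 6 4
f 5 1 7
f 5 7 6
f 6 7 8
f 6 8 4
f 7 1 9
f 7 9 8
f 8 9 10
f 8 10 4
f 9 1 11
f 9 11 10
f 10 11 12
f 10 12 4
f 11 1 13
f 11 13 12
f 12 13 14
f 12 14 4
f 13 1 15
f 13 15 14
f 14 15 16
f 14 16 4
f 15 1 17
f 15 17 16
f 16 17 18
f 16 18 4
f 17 1 19
f 17 19 18
f 18 19 20
f 18 20 4
f 19 1 21
f 19 21 20
f 20 21 22
f 20 22 4
f 21 1 23
f 21 23 22
f 22 23 24
f 22 24 4
f 23 1 25
f 23 25 24
f 24 25 26
f 24 26 4
f 25 1 27
f 25 27 26
f 26 27 28
f 26 28 4
f 27 1 29
f 27 29 28
f 28 29 30
f 28 30 4
f 29 1 2
f 29 2 30
f 30 2 3
f 30 3 4
f 32 31 34
f 32 34 33
f 34 31 35
f 34 35 33
f 35 31 36
f 35 36 33
f 36 31 37
f 36 37 33
f 37 31 38
f 37 38 33
f 38 31 39
f 38 39 33
f 39 31 40
f 39 40 33
f 40 31 41
f 40 41 33
f 41 31 42
f 41 42 33
f 42 31 43
f 42 43 33
f 43 31 32
f 43 32 33
f 45 44 48
f 45 48 46
f 46 48 49
f 46 49 47
f 48 44 50
f 48 50 49
f 49 50 51
f 49 51 47
f 50 44 52
f 50 52 51
f 51 52 53
f 51 53 47
f 52 44 54
f 52 54 53
f 53 54 55
f 53 55 47
f 54 44 56
f 54 56 55
f 55 56 57
f 55 57 47
f 56 44 58
f 56 58 57
f 57 58 59
f 57 59 47
f 58 44 60
f 58 60 59
f 59 60 61
f 59 61 47
f 60 44 45
f 60 45 61
f 61 45 46
f 61 46 47
f 62 73 67
f 62 67 63
f 62 63 69
f 62 69 72
f 62 72 73
f 63 67 71
f 67 73 66
f 73 72 64
f 72 69 68
f 69 63 70
f 65 71 66
f 65 66 64
f 65 64 68
f 65 68 70
f 65 70 71
f 66 71 67
f 64 66 73
f 68 64 72
f 70 68 69
f 71 70 63
f 75 74 78
f 75 78 76
f 76 78 79
f 76 79 77
f 78 74 80
f 78 80 79
f 79 80 81
f 79 81 77
f 80 74 82
f 80 82 81
f 81 82 83
f 81 83 77
f 82 74 84
f 82 84 83
f 83 84 85
f 83 85 77
f 84 74 86
f 84 86 85
f 85 86 87
f 85 87 77
f 86 74 88
f 86 88 87
f 87 88 89
f 87 89 77
f 88 74 90
f 88 90 89
f 89 90 91
f 89 91 77
f 90 74 92
f 90 92 91
f 91 92 93
f 91 93 77
f 92 74 94
f 92 94 93
f 93 94 95
f 93 95 77
f 94 74 96
f 94 96 95
f 95 96 97
f 95 97 77
f 96 74 98
f 96 98 97
f 97 98 99
f 97 99 77
f 98 74 100
f 98 100 99
f 99 100 101
f 99 101 77
f 100 74 102
f 100 102 101
f 101 102 103
f 101 103 77
f 102 74 75
f 102 75 103
f 103 75 76
f 103 76 77

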